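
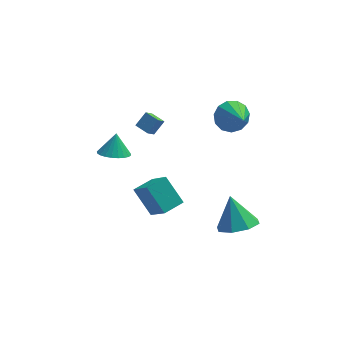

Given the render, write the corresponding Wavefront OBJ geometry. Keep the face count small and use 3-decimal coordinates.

v 2.55 1.65 -0.472
v 3.009 1.281 -1.218
v 3.01 0.19 0.532
v 3.367 1.577 -0.952
v 3.466 1.896 -0.533
v 3.274 2.137 -0.095
v 2.852 2.223 0.223
v 2.335 2.127 0.321
v 1.886 1.88 0.167
v 1.648 1.56 -0.19
v 1.696 1.268 -0.636
v 2.016 1.098 -1.03
v 2.505 1.103 -1.247
v -1.04 -3.686 -2.792
v -1.841 -2.783 -1.624
v -1.659 -2.565 -4.085
v -2.46 -1.661 -2.916
v -0.1 -3.019 -2.664
v -0.901 -2.115 -1.495
v -0.719 -1.897 -3.956
v -1.52 -0.994 -2.788
v 2.444 -4.228 -3.405
v 3.414 -3.755 -3.444
v 2.096 -3.392 -1.895
v 2.829 -3.31 -3.824
v 2.019 -3.404 -3.959
v 1.458 -3.98 -3.769
v 1.474 -4.701 -3.366
v 2.058 -5.145 -2.986
v 2.868 -5.052 -2.851
v 3.43 -4.476 -3.041
v -3.344 0.267 -1.851
v -2.906 0.891 -2.226
v -3.196 0.813 -0.769
v -3.215 1.01 -2.243
v -3.544 1.016 -2.201
v -3.842 0.908 -2.105
v -4.065 0.702 -1.971
v -4.178 0.43 -1.818
v -4.164 0.133 -1.67
v -4.025 -0.143 -1.55
v -3.783 -0.357 -1.476
v -3.474 -0.475 -1.458
v -3.145 -0.481 -1.501
v -2.846 -0.373 -1.596
v -2.624 -0.167 -1.731
v -2.511 0.105 -1.883
v -2.525 0.401 -2.031
v -2.663 0.678 -2.151
v -1.884 2.61 -1.989
v -2.219 2.104 -1.394
v -1.347 3.012 -1.345
v -1.682 2.506 -0.749
v -1.298 2.054 -2.131
v -1.633 1.548 -1.535
v -0.761 2.456 -1.486
v -1.096 1.95 -0.891
f 2 1 4
f 2 4 3
f 4 1 5
f 4 5 3
f 5 1 6
f 5 6 3
f 6 1 7
f 6 7 3
f 7 1 8
f 7 8 3
f 8 1 9
f 8 9 3
f 9 1 10
f 9 10 3
f 10 1 11
f 10 11 3
f 11 1 12
f 11 12 3
f 12 1 13
f 12 13 3
f 13 1 2
f 13 2 3
f 15 17 14
f 18 15 14
f 14 17 16
f 16 18 14
f 15 21 17
f 19 15 18
f 19 21 15
f 17 21 16
f 20 18 16
f 16 21 20
f 20 19 18
f 21 19 20
f 23 22 25
f 23 25 24
f 25 22 26
f 25 26 24
f 26 22 27
f 26 27 24
f 27 22 28
f 27 28 24
f 28 22 29
f 28 29 24
f 29 22 30
f 29 30 24
f 30 22 31
f 30 31 24
f 31 22 23
f 31 23 24
f 33 32 35
f 33 35 34
f 35 32 36
f 35 36 34
f 36 32 37
f 36 37 34
f 37 32 38
f 37 38 34
f 38 32 39
f 38 39 34
f 39 32 40
f 39 40 34
f 40 32 41
f 40 41 34
f 41 32 42
f 41 42 34
f 42 32 43
f 42 43 34
f 43 32 44
f 43 44 34
f 44 32 45
f 44 45 34
f 45 32 46
f 45 46 34
f 46 32 47
f 46 47 34
f 47 32 48
f 47 48 34
f 48 32 49
f 48 49 34
f 49 32 33
f 49 33 34
f 51 53 50
f 54 51 50
f 50 53 52
f 52 54 50
f 51 57 53
f 55 51 54
f 55 57 51
f 53 57 52
f 56 54 52
f 52 57 56
f 56 55 54
f 57 55 56



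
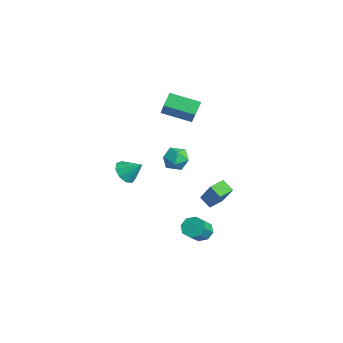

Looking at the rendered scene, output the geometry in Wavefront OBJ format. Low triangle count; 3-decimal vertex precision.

v -3.175 -0.227 -0.376
v -2.547 0.036 0.169
v -2.333 -1.256 -0.849
v -1.705 -0.993 -0.304
v -2.43 -1.362 0.011
v -2.951 -0.726 0.304
v -1.929 -0.494 -0.984
v -2.45 0.142 -0.691
v -1.777 -0.129 -0.206
v -2.086 -0.665 0.409
v -2.794 -0.555 -1.089
v -3.103 -1.091 -0.474
v -4.758 -0.507 2.123
v -5.242 0.068 2.752
v -3.748 0.953 1.567
v -4.233 1.528 2.196
v -3.467 -0.888 3.464
v -3.952 -0.313 4.093
v -2.458 0.572 2.908
v -2.942 1.147 3.537
v -2.434 -3.641 -0.664
v -1.923 -3.445 -1.275
v -1.766 -2.919 0.124
v -2.346 -3.077 -1.254
v -2.81 -2.973 -0.956
v -3.098 -3.181 -0.522
v -3.075 -3.604 -0.154
v -2.752 -4.044 -0.026
v -2.28 -4.296 -0.195
v -1.88 -4.24 -0.585
v -1.739 -3.904 -1.011
v 2.918 -1.018 -1.033
v 2.281 -1.289 -0.557
v 2.634 -0.141 -0.914
v 1.997 -0.411 -0.439
v 3.903 -0.889 0.359
v 3.266 -1.159 0.834
v 3.619 -0.011 0.477
v 2.982 -0.282 0.953
v 2.319 -1.24 -3.2
v 2.823 -0.756 -3.153
v 3.505 -1.556 -2.214
v 3.001 -2.04 -2.26
v 2.429 -0.676 -2.799
v 3.111 -1.477 -1.86
v 1.97 -0.927 -2.679
v 2.653 -1.727 -1.74
v 1.716 -1.36 -2.864
v 2.399 -2.161 -1.925
v 1.815 -1.724 -3.246
v 2.497 -2.524 -2.307
v 2.209 -1.803 -3.6
v 2.891 -2.604 -2.661
v 2.667 -1.553 -3.72
v 3.35 -2.353 -2.781
v 2.921 -1.119 -3.535
v 3.604 -1.92 -2.596
f 1 12 6
f 1 6 2
f 1 2 8
f 1 8 11
f 1 11 12
f 2 6 10
f 6 12 5
f 12 11 3
f 11 8 7
f 8 2 9
f 4 10 5
f 4 5 3
f 4 3 7
f 4 7 9
f 4 9 10
f 5 10 6
f 3 5 12
f 7 3 11
f 9 7 8
f 10 9 2
f 14 16 13
f 17 14 13
f 13 16 15
f 15 17 13
f 14 20 16
f 18 14 17
f 18 20 14
f 16 20 15
f 19 17 15
f 15 20 19
f 19 18 17
f 20 18 19
f 22 21 24
f 22 24 23
f 24 21 25
f 24 25 23
f 25 21 26
f 25 26 23
f 26 21 27
f 26 27 23
f 27 21 28
f 27 28 23
f 28 21 29
f 28 29 23
f 29 21 30
f 29 30 23
f 30 21 31
f 30 31 23
f 31 21 22
f 31 22 23
f 33 35 32
f 36 33 32
f 32 35 34
f 34 36 32
f 33 39 35
f 37 33 36
f 37 39 33
f 35 39 34
f 38 36 34
f 34 39 38
f 38 37 36
f 39 37 38
f 41 40 44
f 41 44 42
f 42 44 45
f 42 45 43
f 44 40 46
f 44 46 45
f 45 46 47
f 45 47 43
f 46 40 48
f 46 48 47
f 47 48 49
f 47 49 43
f 48 40 50
f 48 50 49
f 49 50 51
f 49 51 43
f 50 40 52
f 50 52 51
f 51 52 53
f 51 53 43
f 52 40 54
f 52 54 53
f 53 54 55
f 53 55 43
f 54 40 56
f 54 56 55
f 55 56 57
f 55 57 43
f 56 40 41
f 56 41 57
f 57 41 42
f 57 42 43



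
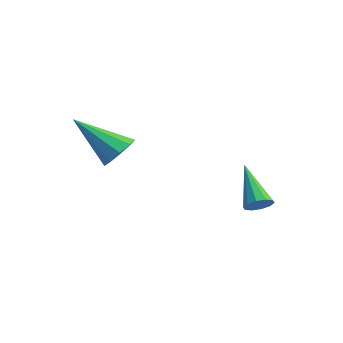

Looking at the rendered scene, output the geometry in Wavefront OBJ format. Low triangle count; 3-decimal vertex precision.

v 0.99 1.167 -0.996
v 1.364 1.191 -0.58
v -0.45 1.553 0.276
v 1.332 1.509 -0.713
v 1.169 1.696 -0.954
v 0.938 1.681 -1.211
v 0.727 1.47 -1.386
v 0.616 1.143 -1.412
v 0.649 0.825 -1.279
v 0.812 0.638 -1.038
v 1.043 0.653 -0.78
v 1.254 0.864 -0.605
v -1.401 -2.95 1.656
v -0.775 -3.286 1.954
v -2.639 -4.03 3.044
v -0.878 -2.838 2.211
v -1.226 -2.442 2.208
v -1.656 -2.284 1.947
v -1.966 -2.438 1.55
v -2.012 -2.832 1.203
v -1.772 -3.281 1.068
v -1.358 -3.575 1.208
v -0.964 -3.577 1.558
f 2 1 4
f 2 4 3
f 4 1 5
f 4 5 3
f 5 1 6
f 5 6 3
f 6 1 7
f 6 7 3
f 7 1 8
f 7 8 3
f 8 1 9
f 8 9 3
f 9 1 10
f 9 10 3
f 10 1 11
f 10 11 3
f 11 1 12
f 11 12 3
f 12 1 2
f 12 2 3
f 14 13 16
f 14 16 15
f 16 13 17
f 16 17 15
f 17 13 18
f 17 18 15
f 18 13 19
f 18 19 15
f 19 13 20
f 19 20 15
f 20 13 21
f 20 21 15
f 21 13 22
f 21 22 15
f 22 13 23
f 22 23 15
f 23 13 14
f 23 14 15



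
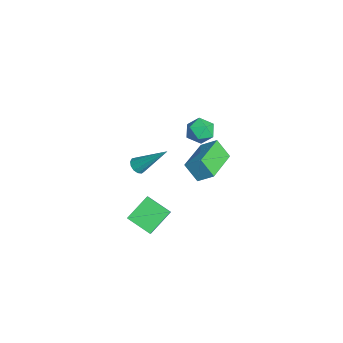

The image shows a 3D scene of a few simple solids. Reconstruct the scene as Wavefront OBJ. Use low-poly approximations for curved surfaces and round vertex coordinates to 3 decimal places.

v 0.085 0.064 -0.673
v 0.472 0.787 -0.033
v -1.617 1.152 -0.872
v -1.23 1.875 -0.232
v 0.55 0.625 -1.588
v 0.937 1.348 -0.948
v -1.152 1.713 -1.787
v -0.765 2.436 -1.147
v 0.203 1.283 1.644
v 0.873 1.294 2.04
v -0.133 0.226 2.24
v 0.537 0.237 2.636
v -0.007 0.776 2.777
v 0.201 1.429 2.408
v 0.539 0.091 1.872
v 0.747 0.744 1.503
v 1.08 0.557 2.181
v 0.743 0.98 2.74
v -0.003 0.54 1.54
v -0.34 0.963 2.099
v 2.488 -0.965 -1.853
v 1.718 -1.925 -1.273
v 3.54 -1.148 -0.757
v 2.77 -2.108 -0.178
v 3.17 -2.012 -2.682
v 2.4 -2.972 -2.103
v 4.222 -2.195 -1.587
v 3.452 -3.155 -1.007
v -3.289 -1.743 -3.677
v -2.898 -1.594 -3.969
v -2.691 -0.337 -2.163
v -3.121 -1.425 -4.038
v -3.396 -1.357 -3.992
v -3.637 -1.412 -3.846
v -3.768 -1.572 -3.646
v -3.747 -1.786 -3.456
v -3.58 -1.986 -3.336
v -3.32 -2.109 -3.323
v -3.051 -2.116 -3.423
v -2.857 -2.005 -3.604
v -2.8 -1.81 -3.807
f 2 4 1
f 5 2 1
f 1 4 3
f 3 5 1
f 2 8 4
f 6 2 5
f 6 8 2
f 4 8 3
f 7 5 3
f 3 8 7
f 7 6 5
f 8 6 7
f 9 20 14
f 9 14 10
f 9 10 16
f 9 16 19
f 9 19 20
f 10 14 18
f 14 20 13
f 20 19 11
f 19 16 15
f 16 10 17
f 12 18 13
f 12 13 11
f 12 11 15
f 12 15 17
f 12 17 18
f 13 18 14
f 11 13 20
f 15 11 19
f 17 15 16
f 18 17 10
f 22 24 21
f 25 22 21
f 21 24 23
f 23 25 21
f 22 28 24
f 26 22 25
f 26 28 22
f 24 28 23
f 27 25 23
f 23 28 27
f 27 26 25
f 28 26 27
f 30 29 32
f 30 32 31
f 32 29 33
f 32 33 31
f 33 29 34
f 33 34 31
f 34 29 35
f 34 35 31
f 35 29 36
f 35 36 31
f 36 29 37
f 36 37 31
f 37 29 38
f 37 38 31
f 38 29 39
f 38 39 31
f 39 29 40
f 39 40 31
f 40 29 41
f 40 41 31
f 41 29 30
f 41 30 31



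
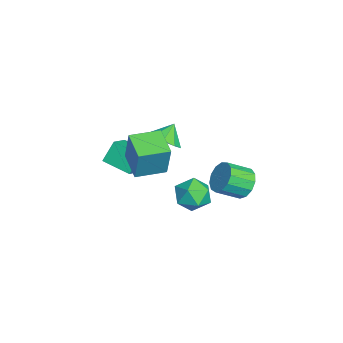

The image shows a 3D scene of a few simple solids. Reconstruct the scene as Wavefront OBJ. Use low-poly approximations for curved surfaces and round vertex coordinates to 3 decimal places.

v 3.302 2.595 -0.089
v 3.963 2.356 -0.758
v 4.3 1.107 0.021
v 3.638 1.345 0.689
v 4.223 2.659 -0.385
v 4.56 1.41 0.394
v 4.191 2.941 0.082
v 4.528 1.692 0.861
v 3.876 3.114 0.495
v 4.213 1.865 1.273
v 3.379 3.121 0.721
v 3.716 1.872 1.5
v 2.857 2.961 0.691
v 3.194 1.712 1.47
v 2.477 2.685 0.413
v 2.813 1.436 1.191
v 2.358 2.38 -0.025
v 2.694 1.131 0.754
v 2.539 2.143 -0.483
v 2.875 0.894 0.296
v 2.962 2.05 -0.816
v 3.298 0.801 -0.037
v 3.493 2.129 -0.919
v 3.829 0.88 -0.14
v -3.042 -1.579 -1.637
v -2.565 -2.224 -0.914
v -3.678 -1.001 -0.703
v -2.16 -1.614 -1.016
v -2.168 -0.989 -1.409
v -2.585 -0.639 -1.908
v -3.216 -0.73 -2.281
v -3.766 -1.218 -2.353
v -3.977 -1.875 -2.09
v -3.751 -2.394 -1.615
v -3.193 -2.532 -1.151
v 0.672 0.793 -2.409
v 1.711 0.793 -1.924
v 1.049 -0.833 -3.216
v 2.088 -0.833 -2.731
v 1.152 -0.968 -2.083
v 0.919 0.037 -1.584
v 1.841 -0.077 -3.556
v 1.608 0.928 -3.057
v 2.433 0.255 -2.633
v 2.007 -0.295 -1.722
v 0.753 0.255 -3.418
v 0.327 -0.295 -2.507
v -4.327 -3.748 -2.571
v -3.041 -4.295 -1.733
v -3.436 -2.258 -2.966
v -2.15 -2.805 -2.128
v -3.81 -4.375 -3.772
v -2.524 -4.922 -2.934
v -2.919 -2.885 -4.167
v -1.633 -3.432 -3.329
v -0.764 -3.622 -1.119
v -0.258 -3.394 0.959
v -1.344 -1.929 -1.163
v -0.838 -1.701 0.914
v 0.858 -3.079 -1.574
v 1.364 -2.851 0.503
v 0.278 -1.386 -1.619
v 0.784 -1.158 0.459
f 2 1 5
f 2 5 3
f 3 5 6
f 3 6 4
f 5 1 7
f 5 7 6
f 6 7 8
f 6 8 4
f 7 1 9
f 7 9 8
f 8 9 10
f 8 10 4
f 9 1 11
f 9 11 10
f 10 11 12
f 10 12 4
f 11 1 13
f 11 13 12
f 12 13 14
f 12 14 4
f 13 1 15
f 13 15 14
f 14 15 16
f 14 16 4
f 15 1 17
f 15 17 16
f 16 17 18
f 16 18 4
f 17 1 19
f 17 19 18
f 18 19 20
f 18 20 4
f 19 1 21
f 19 21 20
f 20 21 22
f 20 22 4
f 21 1 23
f 21 23 22
f 22 23 24
f 22 24 4
f 23 1 2
f 23 2 24
f 24 2 3
f 24 3 4
f 26 25 28
f 26 28 27
f 28 25 29
f 28 29 27
f 29 25 30
f 29 30 27
f 30 25 31
f 30 31 27
f 31 25 32
f 31 32 27
f 32 25 33
f 32 33 27
f 33 25 34
f 33 34 27
f 34 25 35
f 34 35 27
f 35 25 26
f 35 26 27
f 36 47 41
f 36 41 37
f 36 37 43
f 36 43 46
f 36 46 47
f 37 41 45
f 41 47 40
f 47 46 38
f 46 43 42
f 43 37 44
f 39 45 40
f 39 40 38
f 39 38 42
f 39 42 44
f 39 44 45
f 40 45 41
f 38 40 47
f 42 38 46
f 44 42 43
f 45 44 37
f 49 51 48
f 52 49 48
f 48 51 50
f 50 52 48
f 49 55 51
f 53 49 52
f 53 55 49
f 51 55 50
f 54 52 50
f 50 55 54
f 54 53 52
f 55 53 54
f 57 59 56
f 60 57 56
f 56 59 58
f 58 60 56
f 57 63 59
f 61 57 60
f 61 63 57
f 59 63 58
f 62 60 58
f 58 63 62
f 62 61 60
f 63 61 62



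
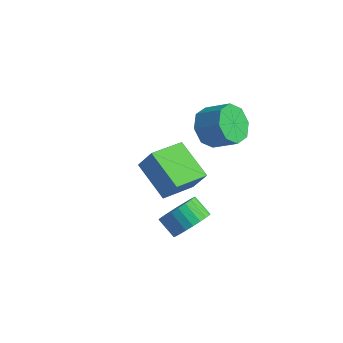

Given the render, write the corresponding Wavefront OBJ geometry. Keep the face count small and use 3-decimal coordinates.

v 4.349 -2.166 -1.684
v 4.849 -1.654 -1.091
v 4.012 -1.561 -0.464
v 3.511 -2.074 -1.056
v 4.714 -1.397 -1.309
v 3.877 -1.305 -0.682
v 4.523 -1.258 -1.585
v 3.686 -1.166 -0.958
v 4.306 -1.257 -1.875
v 3.469 -1.165 -1.248
v 4.095 -1.395 -2.136
v 3.258 -1.302 -1.509
v 3.922 -1.65 -2.329
v 3.085 -1.557 -1.702
v 3.815 -1.983 -2.423
v 2.978 -1.89 -1.796
v 3.789 -2.345 -2.404
v 2.952 -2.252 -1.777
v 3.848 -2.679 -2.276
v 3.011 -2.586 -1.649
v 3.983 -2.935 -2.058
v 3.146 -2.843 -1.431
v 4.174 -3.074 -1.782
v 3.337 -2.982 -1.155
v 4.391 -3.075 -1.492
v 3.554 -2.983 -0.865
v 4.602 -2.938 -1.231
v 3.765 -2.845 -0.604
v 4.775 -2.683 -1.038
v 3.938 -2.59 -0.411
v 4.882 -2.35 -0.944
v 4.045 -2.257 -0.317
v 4.908 -1.988 -0.963
v 4.071 -1.895 -0.336
v 1.039 0.313 -3.689
v -0.702 0.85 -2.686
v 1.386 2.068 -4.025
v -0.356 2.604 -3.021
v 1.716 0.396 -2.559
v -0.026 0.932 -1.555
v 2.062 2.15 -2.894
v 0.321 2.687 -1.891
v 2.775 1.234 1.467
v 3.309 0.754 0.757
v 4.42 0.946 1.464
v 3.885 1.426 2.173
v 3.261 1.514 0.627
v 4.371 1.706 1.333
v 2.928 2.11 0.989
v 4.038 2.302 1.695
v 2.505 2.193 1.63
v 3.615 2.385 2.337
v 2.24 1.714 2.176
v 3.351 1.906 2.883
v 2.289 0.954 2.307
v 3.399 1.146 3.013
v 2.622 0.358 1.945
v 3.732 0.55 2.651
v 3.045 0.275 1.303
v 4.155 0.467 2.01
f 2 1 5
f 2 5 3
f 3 5 6
f 3 6 4
f 5 1 7
f 5 7 6
f 6 7 8
f 6 8 4
f 7 1 9
f 7 9 8
f 8 9 10
f 8 10 4
f 9 1 11
f 9 11 10
f 10 11 12
f 10 12 4
f 11 1 13
f 11 13 12
f 12 13 14
f 12 14 4
f 13 1 15
f 13 15 14
f 14 15 16
f 14 16 4
f 15 1 17
f 15 17 16
f 16 17 18
f 16 18 4
f 17 1 19
f 17 19 18
f 18 19 20
f 18 20 4
f 19 1 21
f 19 21 20
f 20 21 22
f 20 22 4
f 21 1 23
f 21 23 22
f 22 23 24
f 22 24 4
f 23 1 25
f 23 25 24
f 24 25 26
f 24 26 4
f 25 1 27
f 25 27 26
f 26 27 28
f 26 28 4
f 27 1 29
f 27 29 28
f 28 29 30
f 28 30 4
f 29 1 31
f 29 31 30
f 30 31 32
f 30 32 4
f 31 1 33
f 31 33 32
f 32 33 34
f 32 34 4
f 33 1 2
f 33 2 34
f 34 2 3
f 34 3 4
f 36 38 35
f 39 36 35
f 35 38 37
f 37 39 35
f 36 42 38
f 40 36 39
f 40 42 36
f 38 42 37
f 41 39 37
f 37 42 41
f 41 40 39
f 42 40 41
f 44 43 47
f 44 47 45
f 45 47 48
f 45 48 46
f 47 43 49
f 47 49 48
f 48 49 50
f 48 50 46
f 49 43 51
f 49 51 50
f 50 51 52
f 50 52 46
f 51 43 53
f 51 53 52
f 52 53 54
f 52 54 46
f 53 43 55
f 53 55 54
f 54 55 56
f 54 56 46
f 55 43 57
f 55 57 56
f 56 57 58
f 56 58 46
f 57 43 59
f 57 59 58
f 58 59 60
f 58 60 46
f 59 43 44
f 59 44 60
f 60 44 45
f 60 45 46



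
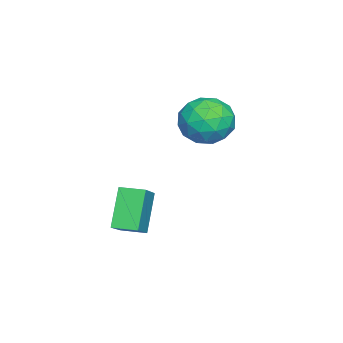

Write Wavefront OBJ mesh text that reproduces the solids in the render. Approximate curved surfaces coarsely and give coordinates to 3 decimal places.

v 1.952 -0.227 -5.042
v 0.978 -0.283 -3.638
v 1.903 0.712 -5.038
v 0.93 0.655 -3.634
v 3.01 -0.175 -4.306
v 2.037 -0.232 -2.902
v 2.962 0.763 -4.302
v 1.988 0.707 -2.898
v 0.249 3.063 -0.404
v 0.848 2.189 -0.477
v -1.168 2.091 -0.383
v -0.569 1.217 -0.456
v -0.556 1.796 0.433
v 0.32 2.397 0.421
v -0.64 1.883 -1.281
v 0.236 2.484 -1.293
v 0.299 1.46 -1.019
v 0.35 1.406 0.04
v -0.67 2.874 -0.9
v -0.619 2.82 0.159
v 0.673 2.712 -0.442
v -0.993 1.568 -0.418
v -0.985 1.909 0.105
v -0.633 1.395 0.062
v 0.362 2.834 0.085
v 0.714 2.32 0.042
v -0.111 2.089 0.578
v -1.034 1.96 -0.902
v -0.682 1.446 -0.945
v 0.313 2.885 -0.922
v 0.665 2.371 -0.965
v -0.209 2.191 -1.438
v 0.702 1.769 -0.804
v -0.131 1.197 -0.792
v -0.172 1.589 -1.276
v 0.342 1.942 -1.284
v 0.732 1.738 -0.181
v -0.1 1.166 -0.169
v -0.093 1.507 0.354
v 0.422 1.86 0.347
v 0.41 1.309 -0.5
v -0.22 3.114 -0.691
v -1.052 2.542 -0.679
v -0.742 2.42 -1.207
v -0.227 2.773 -1.214
v -0.189 3.083 -0.068
v -1.022 2.511 -0.056
v -0.662 2.338 0.424
v -0.148 2.691 0.416
v -0.73 2.971 -0.36
f 2 4 1
f 5 2 1
f 1 4 3
f 3 5 1
f 2 8 4
f 6 2 5
f 6 8 2
f 4 8 3
f 7 5 3
f 3 8 7
f 7 6 5
f 8 6 7
f 9 46 25
f 46 20 49
f 25 49 14
f 46 49 25
f 9 25 21
f 25 14 26
f 21 26 10
f 25 26 21
f 9 21 30
f 21 10 31
f 30 31 16
f 21 31 30
f 9 30 42
f 30 16 45
f 42 45 19
f 30 45 42
f 9 42 46
f 42 19 50
f 46 50 20
f 42 50 46
f 10 26 37
f 26 14 40
f 37 40 18
f 26 40 37
f 14 49 27
f 49 20 48
f 27 48 13
f 49 48 27
f 20 50 47
f 50 19 43
f 47 43 11
f 50 43 47
f 19 45 44
f 45 16 32
f 44 32 15
f 45 32 44
f 16 31 36
f 31 10 33
f 36 33 17
f 31 33 36
f 12 38 24
f 38 18 39
f 24 39 13
f 38 39 24
f 12 24 22
f 24 13 23
f 22 23 11
f 24 23 22
f 12 22 29
f 22 11 28
f 29 28 15
f 22 28 29
f 12 29 34
f 29 15 35
f 34 35 17
f 29 35 34
f 12 34 38
f 34 17 41
f 38 41 18
f 34 41 38
f 13 39 27
f 39 18 40
f 27 40 14
f 39 40 27
f 11 23 47
f 23 13 48
f 47 48 20
f 23 48 47
f 15 28 44
f 28 11 43
f 44 43 19
f 28 43 44
f 17 35 36
f 35 15 32
f 36 32 16
f 35 32 36
f 18 41 37
f 41 17 33
f 37 33 10
f 41 33 37



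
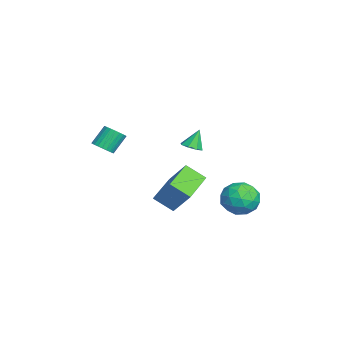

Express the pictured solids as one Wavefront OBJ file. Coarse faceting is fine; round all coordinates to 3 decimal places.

v -3.578 0.675 -4.221
v -3.888 -0.344 -3.459
v -2.765 1.498 -2.791
v -3.075 0.479 -2.028
v -1.865 -0.199 -4.692
v -2.175 -1.218 -3.929
v -1.052 0.624 -3.261
v -1.362 -0.395 -2.499
v -1.776 3.3 -4.376
v -0.912 3.912 -4.105
v -1.548 2.328 -2.915
v -0.684 2.94 -2.644
v -1.689 3.369 -2.611
v -1.83 3.969 -3.514
v -0.63 2.271 -3.506
v -0.771 2.871 -4.409
v -0.203 3.276 -3.567
v -0.858 3.955 -3.014
v -1.602 2.285 -4.006
v -2.257 2.964 -3.453
v -1.364 3.691 -4.369
v -1.096 2.549 -2.651
v -1.687 2.801 -2.632
v -1.179 3.161 -2.472
v -1.904 3.725 -4.022
v -1.396 4.085 -3.862
v -1.852 3.766 -2.984
v -1.064 2.155 -3.158
v -0.556 2.515 -2.998
v -1.281 3.079 -4.548
v -0.773 3.439 -4.388
v -0.608 2.474 -4.036
v -0.44 3.677 -3.893
v -0.305 3.106 -3.034
v -0.274 2.712 -3.541
v -0.357 3.065 -4.072
v -0.824 4.076 -3.568
v -0.69 3.505 -2.709
v -1.281 3.757 -2.69
v -1.364 4.11 -3.22
v -0.408 3.702 -3.252
v -1.77 2.735 -4.311
v -1.636 2.164 -3.452
v -1.096 2.13 -3.8
v -1.179 2.483 -4.33
v -2.155 3.134 -3.986
v -2.02 2.563 -3.127
v -2.103 3.175 -2.948
v -2.186 3.528 -3.479
v -2.052 2.538 -3.768
v -0.965 -3.713 0.314
v -0.405 -3.715 0.605
v -0.896 -3.07 1.556
v -1.455 -3.067 1.266
v -0.39 -3.509 0.473
v -0.881 -2.864 1.424
v -0.462 -3.333 0.316
v -0.953 -2.688 1.268
v -0.61 -3.215 0.16
v -1.101 -2.57 1.111
v -0.813 -3.173 0.027
v -1.303 -2.528 0.978
v -1.038 -3.213 -0.062
v -1.529 -2.568 0.889
v -1.252 -3.329 -0.094
v -1.743 -2.684 0.857
v -1.423 -3.503 -0.064
v -1.914 -2.858 0.887
v -1.524 -3.71 0.024
v -2.015 -3.065 0.975
v -1.539 -3.916 0.156
v -2.03 -3.271 1.107
v -1.467 -4.092 0.312
v -1.958 -3.447 1.264
v -1.319 -4.21 0.469
v -1.81 -3.565 1.42
v -1.117 -4.252 0.602
v -1.607 -3.607 1.553
v -0.891 -4.212 0.691
v -1.382 -3.567 1.642
v -0.677 -4.096 0.723
v -1.168 -3.451 1.674
v -0.506 -3.922 0.693
v -0.997 -3.277 1.644
v 0.097 0.619 0.862
v 0.611 0.43 1.081
v -0.197 1.021 1.898
v 0.635 0.852 0.924
v 0.344 1.138 0.73
v -0.092 1.119 0.614
v -0.417 0.807 0.643
v -0.441 0.385 0.8
v -0.15 0.099 0.994
v 0.286 0.118 1.11
f 2 4 1
f 5 2 1
f 1 4 3
f 3 5 1
f 2 8 4
f 6 2 5
f 6 8 2
f 4 8 3
f 7 5 3
f 3 8 7
f 7 6 5
f 8 6 7
f 9 46 25
f 46 20 49
f 25 49 14
f 46 49 25
f 9 25 21
f 25 14 26
f 21 26 10
f 25 26 21
f 9 21 30
f 21 10 31
f 30 31 16
f 21 31 30
f 9 30 42
f 30 16 45
f 42 45 19
f 30 45 42
f 9 42 46
f 42 19 50
f 46 50 20
f 42 50 46
f 10 26 37
f 26 14 40
f 37 40 18
f 26 40 37
f 14 49 27
f 49 20 48
f 27 48 13
f 49 48 27
f 20 50 47
f 50 19 43
f 47 43 11
f 50 43 47
f 19 45 44
f 45 16 32
f 44 32 15
f 45 32 44
f 16 31 36
f 31 10 33
f 36 33 17
f 31 33 36
f 12 38 24
f 38 18 39
f 24 39 13
f 38 39 24
f 12 24 22
f 24 13 23
f 22 23 11
f 24 23 22
f 12 22 29
f 22 11 28
f 29 28 15
f 22 28 29
f 12 29 34
f 29 15 35
f 34 35 17
f 29 35 34
f 12 34 38
f 34 17 41
f 38 41 18
f 34 41 38
f 13 39 27
f 39 18 40
f 27 40 14
f 39 40 27
f 11 23 47
f 23 13 48
f 47 48 20
f 23 48 47
f 15 28 44
f 28 11 43
f 44 43 19
f 28 43 44
f 17 35 36
f 35 15 32
f 36 32 16
f 35 32 36
f 18 41 37
f 41 17 33
f 37 33 10
f 41 33 37
f 52 51 55
f 52 55 53
f 53 55 56
f 53 56 54
f 55 51 57
f 55 57 56
f 56 57 58
f 56 58 54
f 57 51 59
f 57 59 58
f 58 59 60
f 58 60 54
f 59 51 61
f 59 61 60
f 60 61 62
f 60 62 54
f 61 51 63
f 61 63 62
f 62 63 64
f 62 64 54
f 63 51 65
f 63 65 64
f 64 65 66
f 64 66 54
f 65 51 67
f 65 67 66
f 66 67 68
f 66 68 54
f 67 51 69
f 67 69 68
f 68 69 70
f 68 70 54
f 69 51 71
f 69 71 70
f 70 71 72
f 70 72 54
f 71 51 73
f 71 73 72
f 72 73 74
f 72 74 54
f 73 51 75
f 73 75 74
f 74 75 76
f 74 76 54
f 75 51 77
f 75 77 76
f 76 77 78
f 76 78 54
f 77 51 79
f 77 79 78
f 78 79 80
f 78 80 54
f 79 51 81
f 79 81 80
f 80 81 82
f 80 82 54
f 81 51 83
f 81 83 82
f 82 83 84
f 82 84 54
f 83 51 52
f 83 52 84
f 84 52 53
f 84 53 54
f 86 85 88
f 86 88 87
f 88 85 89
f 88 89 87
f 89 85 90
f 89 90 87
f 90 85 91
f 90 91 87
f 91 85 92
f 91 92 87
f 92 85 93
f 92 93 87
f 93 85 94
f 93 94 87
f 94 85 86
f 94 86 87



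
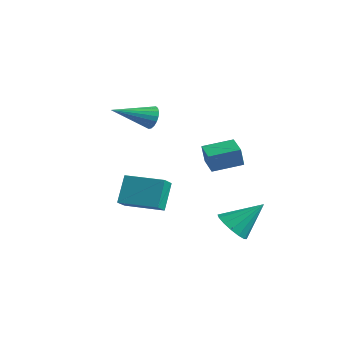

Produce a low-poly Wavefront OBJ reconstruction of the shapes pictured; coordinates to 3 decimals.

v -3.823 -2.112 -4.151
v -3.429 -2.88 -3.553
v -4.299 -1.255 -2.739
v -3.905 -2.022 -2.14
v -1.975 -1.138 -4.12
v -1.581 -1.905 -3.521
v -2.451 -0.28 -2.707
v -2.057 -1.048 -2.109
v 0.444 -0.731 -0.062
v 0.472 -0.971 0.981
v 1.166 0.632 0.233
v 1.193 0.392 1.275
v 1.527 -1.272 -0.215
v 1.554 -1.512 0.827
v 2.248 0.091 0.079
v 2.276 -0.149 1.122
v -1.38 -2.387 2.649
v -0.922 -2.373 3.165
v -2.16 -4.213 3.391
v -1.162 -2.223 3.283
v -1.446 -2.105 3.276
v -1.716 -2.042 3.144
v -1.92 -2.049 2.914
v -2.016 -2.122 2.632
v -1.987 -2.247 2.353
v -1.837 -2.401 2.133
v -1.597 -2.551 2.015
v -1.314 -2.669 2.023
v -1.043 -2.731 2.155
v -0.84 -2.725 2.385
v -0.743 -2.652 2.667
v -0.772 -2.526 2.945
v 2.655 -1.004 -3.504
v 3.288 -0.672 -4.174
v 3.405 0.284 -2.156
v 2.877 -0.379 -4.225
v 2.406 -0.254 -4.083
v 2.002 -0.33 -3.786
v 1.773 -0.587 -3.413
v 1.781 -0.955 -3.064
v 2.022 -1.337 -2.834
v 2.433 -1.63 -2.783
v 2.904 -1.755 -2.925
v 3.308 -1.679 -3.222
v 3.537 -1.422 -3.595
v 3.53 -1.053 -3.943
f 2 4 1
f 5 2 1
f 1 4 3
f 3 5 1
f 2 8 4
f 6 2 5
f 6 8 2
f 4 8 3
f 7 5 3
f 3 8 7
f 7 6 5
f 8 6 7
f 10 12 9
f 13 10 9
f 9 12 11
f 11 13 9
f 10 16 12
f 14 10 13
f 14 16 10
f 12 16 11
f 15 13 11
f 11 16 15
f 15 14 13
f 16 14 15
f 18 17 20
f 18 20 19
f 20 17 21
f 20 21 19
f 21 17 22
f 21 22 19
f 22 17 23
f 22 23 19
f 23 17 24
f 23 24 19
f 24 17 25
f 24 25 19
f 25 17 26
f 25 26 19
f 26 17 27
f 26 27 19
f 27 17 28
f 27 28 19
f 28 17 29
f 28 29 19
f 29 17 30
f 29 30 19
f 30 17 31
f 30 31 19
f 31 17 32
f 31 32 19
f 32 17 18
f 32 18 19
f 34 33 36
f 34 36 35
f 36 33 37
f 36 37 35
f 37 33 38
f 37 38 35
f 38 33 39
f 38 39 35
f 39 33 40
f 39 40 35
f 40 33 41
f 40 41 35
f 41 33 42
f 41 42 35
f 42 33 43
f 42 43 35
f 43 33 44
f 43 44 35
f 44 33 45
f 44 45 35
f 45 33 46
f 45 46 35
f 46 33 34
f 46 34 35



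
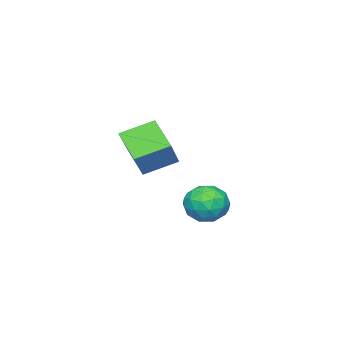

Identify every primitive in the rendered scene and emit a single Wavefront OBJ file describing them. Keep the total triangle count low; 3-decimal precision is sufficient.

v 1.39 4.286 1.58
v 1.931 4.435 2.481
v 2.089 2.725 1.419
v 2.63 2.874 2.32
v 1.574 2.76 2.347
v 1.143 3.725 2.447
v 2.877 3.435 1.453
v 2.446 4.4 1.553
v 2.85 3.909 2.403
v 2.045 3.492 2.956
v 1.975 3.668 0.944
v 1.17 3.251 1.497
v 1.599 4.498 2.045
v 2.421 2.662 1.855
v 1.8 2.595 1.871
v 2.118 2.683 2.401
v 1.136 4.08 2.024
v 1.454 4.168 2.554
v 1.244 3.183 2.475
v 2.566 2.992 1.346
v 2.884 3.08 1.876
v 1.902 4.477 1.499
v 2.22 4.565 2.029
v 2.776 3.977 1.425
v 2.458 4.276 2.529
v 2.868 3.358 2.434
v 3.014 3.688 1.925
v 2.76 4.256 1.983
v 1.984 4.031 2.853
v 2.395 3.113 2.759
v 1.774 3.046 2.775
v 1.521 3.614 2.833
v 2.525 3.722 2.807
v 1.625 4.047 1.141
v 2.036 3.129 1.047
v 2.499 3.546 1.067
v 2.246 4.114 1.125
v 1.152 3.802 1.466
v 1.562 2.884 1.371
v 1.26 2.904 1.917
v 1.006 3.472 1.975
v 1.495 3.438 1.093
v -0.125 -1.361 1.835
v -0.713 -2.667 2.925
v -1.324 -0.252 2.517
v -1.912 -1.558 3.607
v 1.312 -0.742 3.353
v 0.724 -2.048 4.443
v 0.113 0.367 4.035
v -0.475 -0.939 5.125
f 1 38 17
f 38 12 41
f 17 41 6
f 38 41 17
f 1 17 13
f 17 6 18
f 13 18 2
f 17 18 13
f 1 13 22
f 13 2 23
f 22 23 8
f 13 23 22
f 1 22 34
f 22 8 37
f 34 37 11
f 22 37 34
f 1 34 38
f 34 11 42
f 38 42 12
f 34 42 38
f 2 18 29
f 18 6 32
f 29 32 10
f 18 32 29
f 6 41 19
f 41 12 40
f 19 40 5
f 41 40 19
f 12 42 39
f 42 11 35
f 39 35 3
f 42 35 39
f 11 37 36
f 37 8 24
f 36 24 7
f 37 24 36
f 8 23 28
f 23 2 25
f 28 25 9
f 23 25 28
f 4 30 16
f 30 10 31
f 16 31 5
f 30 31 16
f 4 16 14
f 16 5 15
f 14 15 3
f 16 15 14
f 4 14 21
f 14 3 20
f 21 20 7
f 14 20 21
f 4 21 26
f 21 7 27
f 26 27 9
f 21 27 26
f 4 26 30
f 26 9 33
f 30 33 10
f 26 33 30
f 5 31 19
f 31 10 32
f 19 32 6
f 31 32 19
f 3 15 39
f 15 5 40
f 39 40 12
f 15 40 39
f 7 20 36
f 20 3 35
f 36 35 11
f 20 35 36
f 9 27 28
f 27 7 24
f 28 24 8
f 27 24 28
f 10 33 29
f 33 9 25
f 29 25 2
f 33 25 29
f 44 46 43
f 47 44 43
f 43 46 45
f 45 47 43
f 44 50 46
f 48 44 47
f 48 50 44
f 46 50 45
f 49 47 45
f 45 50 49
f 49 48 47
f 50 48 49



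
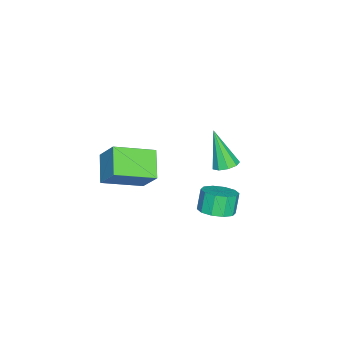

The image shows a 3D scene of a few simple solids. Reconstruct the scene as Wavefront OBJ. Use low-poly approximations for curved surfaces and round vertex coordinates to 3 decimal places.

v -3.69 0.795 -1.761
v -3.24 0.307 -1.856
v -4.11 0.025 0.201
v -3.037 0.673 -1.669
v -3.14 1.096 -1.525
v -3.499 1.378 -1.492
v -3.948 1.387 -1.585
v -4.276 1.119 -1.76
v -4.329 0.699 -1.936
v -4.083 0.324 -2.03
v -3.653 0.169 -1.999
v 1.505 -3.329 1.936
v 1.982 -2.494 3.126
v 0.404 -1.756 1.275
v 0.881 -0.922 2.466
v 2.699 -2.838 1.114
v 3.176 -2.004 2.305
v 1.598 -1.266 0.454
v 2.075 -0.431 1.644
v -0.511 1.418 -2.292
v 0.113 1.967 -2.002
v -0.366 1.972 -0.979
v -0.989 1.422 -1.268
v -0.298 2.266 -2.196
v -0.777 2.271 -1.172
v -0.79 2.241 -2.426
v -1.269 2.246 -1.403
v -1.175 1.902 -2.605
v -1.654 1.906 -1.581
v -1.307 1.377 -2.664
v -1.786 1.382 -1.641
v -1.134 0.868 -2.581
v -1.613 0.873 -1.558
v -0.723 0.569 -2.388
v -1.202 0.574 -1.364
v -0.231 0.594 -2.157
v -0.71 0.599 -1.134
v 0.154 0.934 -1.979
v -0.325 0.938 -0.955
v 0.286 1.458 -1.919
v -0.193 1.463 -0.896
f 2 1 4
f 2 4 3
f 4 1 5
f 4 5 3
f 5 1 6
f 5 6 3
f 6 1 7
f 6 7 3
f 7 1 8
f 7 8 3
f 8 1 9
f 8 9 3
f 9 1 10
f 9 10 3
f 10 1 11
f 10 11 3
f 11 1 2
f 11 2 3
f 13 15 12
f 16 13 12
f 12 15 14
f 14 16 12
f 13 19 15
f 17 13 16
f 17 19 13
f 15 19 14
f 18 16 14
f 14 19 18
f 18 17 16
f 19 17 18
f 21 20 24
f 21 24 22
f 22 24 25
f 22 25 23
f 24 20 26
f 24 26 25
f 25 26 27
f 25 27 23
f 26 20 28
f 26 28 27
f 27 28 29
f 27 29 23
f 28 20 30
f 28 30 29
f 29 30 31
f 29 31 23
f 30 20 32
f 30 32 31
f 31 32 33
f 31 33 23
f 32 20 34
f 32 34 33
f 33 34 35
f 33 35 23
f 34 20 36
f 34 36 35
f 35 36 37
f 35 37 23
f 36 20 38
f 36 38 37
f 37 38 39
f 37 39 23
f 38 20 40
f 38 40 39
f 39 40 41
f 39 41 23
f 40 20 21
f 40 21 41
f 41 21 22
f 41 22 23



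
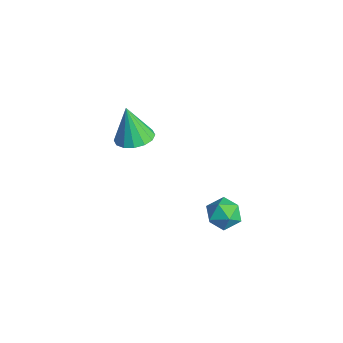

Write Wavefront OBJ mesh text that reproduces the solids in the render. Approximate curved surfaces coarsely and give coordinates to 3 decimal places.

v 3.243 -0.845 -1.393
v 4.16 -1.099 -1.49
v 2.88 -2.301 -1.01
v 3.797 -2.555 -1.107
v 3.532 -1.985 -0.386
v 3.756 -1.085 -0.622
v 3.284 -2.315 -1.878
v 3.508 -1.415 -2.114
v 4.186 -2.007 -1.789
v 4.339 -1.803 -0.867
v 2.701 -1.597 -1.633
v 2.854 -1.393 -0.711
v -2.62 -3.596 -0.113
v -2.008 -4.411 -0.066
v -3.08 -3.824 1.913
v -1.698 -4 0.051
v -1.635 -3.481 0.124
v -1.835 -2.993 0.133
v -2.246 -2.666 0.077
v -2.757 -2.588 -0.031
v -3.232 -2.781 -0.16
v -3.542 -3.192 -0.277
v -3.606 -3.711 -0.35
v -3.405 -4.199 -0.359
v -2.994 -4.526 -0.303
v -2.483 -4.603 -0.195
f 1 12 6
f 1 6 2
f 1 2 8
f 1 8 11
f 1 11 12
f 2 6 10
f 6 12 5
f 12 11 3
f 11 8 7
f 8 2 9
f 4 10 5
f 4 5 3
f 4 3 7
f 4 7 9
f 4 9 10
f 5 10 6
f 3 5 12
f 7 3 11
f 9 7 8
f 10 9 2
f 14 13 16
f 14 16 15
f 16 13 17
f 16 17 15
f 17 13 18
f 17 18 15
f 18 13 19
f 18 19 15
f 19 13 20
f 19 20 15
f 20 13 21
f 20 21 15
f 21 13 22
f 21 22 15
f 22 13 23
f 22 23 15
f 23 13 24
f 23 24 15
f 24 13 25
f 24 25 15
f 25 13 26
f 25 26 15
f 26 13 14
f 26 14 15



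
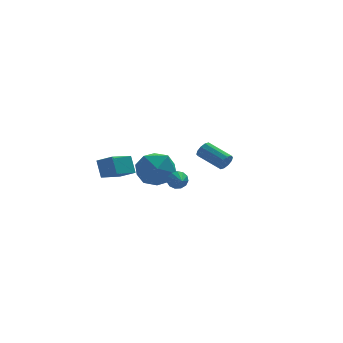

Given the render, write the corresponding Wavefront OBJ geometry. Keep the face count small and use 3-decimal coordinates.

v 3.078 2.814 0.6
v 3.387 2.826 1.079
v 2.472 4.119 1.638
v 2.162 4.106 1.16
v 3.542 3.037 0.843
v 2.627 4.33 1.403
v 3.52 3.163 0.515
v 2.604 4.456 1.074
v 3.328 3.156 0.22
v 2.413 4.449 0.779
v 3.041 3.017 0.069
v 2.126 4.31 0.628
v 2.768 2.801 0.122
v 1.853 4.094 0.681
v 2.613 2.59 0.357
v 1.698 3.883 0.917
v 2.636 2.464 0.686
v 1.72 3.757 1.245
v 2.827 2.471 0.981
v 1.912 3.764 1.54
v 3.114 2.61 1.132
v 2.199 3.903 1.691
v -2.007 -0.854 2.441
v -1.095 -1.475 3.031
v -3.325 -2.305 2.949
v -2.413 -2.926 3.539
v -2.833 -1.842 4.003
v -2.019 -0.946 3.688
v -2.401 -2.834 2.292
v -1.587 -1.938 1.977
v -1.339 -2.699 2.938
v -1.606 -2.086 3.996
v -2.814 -1.694 1.984
v -3.081 -1.081 3.042
v -1.483 -3.41 2.823
v -1.147 -3.256 3.257
v -1.517 -4.39 3.197
v -1.449 -3.208 3.355
v -1.762 -3.224 3.284
v -1.986 -3.299 3.067
v -2.051 -3.41 2.772
v -1.935 -3.52 2.494
v -1.676 -3.595 2.32
v -1.356 -3.612 2.305
v -1.076 -3.564 2.455
v -0.925 -3.467 2.722
v -0.952 -3.352 3.021
v -4.613 0.151 1.735
v -4.687 0.806 2.69
v -3.367 1.034 1.226
v -3.441 1.689 2.18
v -3.939 -0.509 2.24
v -4.013 0.146 3.194
v -2.693 0.374 1.73
v -2.767 1.029 2.685
f 2 1 5
f 2 5 3
f 3 5 6
f 3 6 4
f 5 1 7
f 5 7 6
f 6 7 8
f 6 8 4
f 7 1 9
f 7 9 8
f 8 9 10
f 8 10 4
f 9 1 11
f 9 11 10
f 10 11 12
f 10 12 4
f 11 1 13
f 11 13 12
f 12 13 14
f 12 14 4
f 13 1 15
f 13 15 14
f 14 15 16
f 14 16 4
f 15 1 17
f 15 17 16
f 16 17 18
f 16 18 4
f 17 1 19
f 17 19 18
f 18 19 20
f 18 20 4
f 19 1 21
f 19 21 20
f 20 21 22
f 20 22 4
f 21 1 2
f 21 2 22
f 22 2 3
f 22 3 4
f 23 34 28
f 23 28 24
f 23 24 30
f 23 30 33
f 23 33 34
f 24 28 32
f 28 34 27
f 34 33 25
f 33 30 29
f 30 24 31
f 26 32 27
f 26 27 25
f 26 25 29
f 26 29 31
f 26 31 32
f 27 32 28
f 25 27 34
f 29 25 33
f 31 29 30
f 32 31 24
f 36 35 38
f 36 38 37
f 38 35 39
f 38 39 37
f 39 35 40
f 39 40 37
f 40 35 41
f 40 41 37
f 41 35 42
f 41 42 37
f 42 35 43
f 42 43 37
f 43 35 44
f 43 44 37
f 44 35 45
f 44 45 37
f 45 35 46
f 45 46 37
f 46 35 47
f 46 47 37
f 47 35 36
f 47 36 37
f 49 51 48
f 52 49 48
f 48 51 50
f 50 52 48
f 49 55 51
f 53 49 52
f 53 55 49
f 51 55 50
f 54 52 50
f 50 55 54
f 54 53 52
f 55 53 54



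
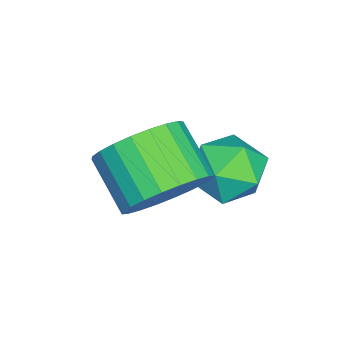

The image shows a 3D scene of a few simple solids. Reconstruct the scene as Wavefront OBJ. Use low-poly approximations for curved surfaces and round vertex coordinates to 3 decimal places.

v -2.762 3.828 0.868
v -2.279 3.96 1.671
v -3.301 2.5 1.409
v -2.818 2.632 2.212
v -3.558 3.187 2.008
v -3.225 4.007 1.673
v -2.355 2.453 1.407
v -2.022 3.273 1.072
v -2.028 3.11 2.004
v -2.771 3.563 2.376
v -2.809 2.897 0.704
v -3.552 3.35 1.076
v -1.398 2.261 1.763
v -0.69 2.298 2.551
v -1.574 1.435 3.385
v -2.282 1.399 2.597
v -0.926 2.625 2.64
v -1.81 1.762 3.474
v -1.234 2.897 2.595
v -2.118 2.035 3.429
v -1.567 3.073 2.424
v -2.451 2.21 3.257
v -1.875 3.125 2.152
v -2.758 2.262 2.985
v -2.109 3.045 1.821
v -2.993 2.183 2.654
v -2.236 2.846 1.481
v -3.119 1.984 2.315
v -2.235 2.558 1.184
v -3.118 1.696 2.018
v -2.106 2.225 0.975
v -2.99 1.362 1.809
v -1.87 1.898 0.886
v -2.754 1.035 1.72
v -1.562 1.625 0.931
v -2.446 0.763 1.765
v -1.229 1.45 1.103
v -2.113 0.587 1.936
v -0.922 1.398 1.375
v -1.805 0.535 2.208
v -0.687 1.477 1.706
v -1.571 0.615 2.539
v -0.561 1.676 2.045
v -1.444 0.814 2.879
v -0.562 1.964 2.342
v -1.445 1.102 3.176
f 1 12 6
f 1 6 2
f 1 2 8
f 1 8 11
f 1 11 12
f 2 6 10
f 6 12 5
f 12 11 3
f 11 8 7
f 8 2 9
f 4 10 5
f 4 5 3
f 4 3 7
f 4 7 9
f 4 9 10
f 5 10 6
f 3 5 12
f 7 3 11
f 9 7 8
f 10 9 2
f 14 13 17
f 14 17 15
f 15 17 18
f 15 18 16
f 17 13 19
f 17 19 18
f 18 19 20
f 18 20 16
f 19 13 21
f 19 21 20
f 20 21 22
f 20 22 16
f 21 13 23
f 21 23 22
f 22 23 24
f 22 24 16
f 23 13 25
f 23 25 24
f 24 25 26
f 24 26 16
f 25 13 27
f 25 27 26
f 26 27 28
f 26 28 16
f 27 13 29
f 27 29 28
f 28 29 30
f 28 30 16
f 29 13 31
f 29 31 30
f 30 31 32
f 30 32 16
f 31 13 33
f 31 33 32
f 32 33 34
f 32 34 16
f 33 13 35
f 33 35 34
f 34 35 36
f 34 36 16
f 35 13 37
f 35 37 36
f 36 37 38
f 36 38 16
f 37 13 39
f 37 39 38
f 38 39 40
f 38 40 16
f 39 13 41
f 39 41 40
f 40 41 42
f 40 42 16
f 41 13 43
f 41 43 42
f 42 43 44
f 42 44 16
f 43 13 45
f 43 45 44
f 44 45 46
f 44 46 16
f 45 13 14
f 45 14 46
f 46 14 15
f 46 15 16



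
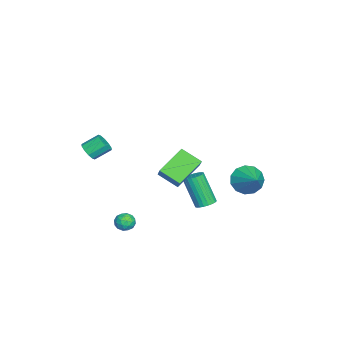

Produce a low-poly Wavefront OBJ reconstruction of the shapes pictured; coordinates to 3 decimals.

v -1.759 1.097 -0.409
v -2.085 -0.068 0.275
v -0.904 1.362 0.449
v -1.231 0.196 1.133
v -0.429 0.124 -1.433
v -0.756 -1.042 -0.749
v 0.425 0.388 -0.575
v 0.099 -0.777 0.109
v -4.194 3.427 -2.845
v -3.624 3.371 -3.689
v -2.806 4.173 -1.955
v -3.888 3.882 -3.705
v -4.249 4.248 -3.448
v -4.593 4.353 -3
v -4.81 4.164 -2.502
v -4.832 3.741 -2.114
v -4.651 3.219 -1.957
v -4.326 2.762 -2.082
v -3.958 2.517 -2.45
v -3.666 2.56 -2.943
v -3.541 2.879 -3.404
v -1.177 1.56 -3.098
v -0.586 1.35 -3.034
v -1.073 0.549 -1.177
v -1.663 0.76 -1.242
v -0.569 1.574 -2.933
v -1.056 0.773 -1.076
v -0.644 1.795 -2.858
v -1.131 0.994 -1.001
v -0.8 1.981 -2.818
v -1.287 1.18 -0.962
v -1.014 2.103 -2.822
v -1.5 1.302 -0.965
v -1.252 2.142 -2.867
v -1.739 1.341 -1.011
v -1.479 2.092 -2.948
v -1.966 1.291 -1.091
v -1.66 1.962 -3.052
v -2.147 1.161 -1.195
v -1.767 1.771 -3.163
v -2.254 0.97 -1.306
v -1.784 1.547 -3.264
v -2.271 0.746 -1.407
v -1.709 1.326 -3.339
v -2.196 0.525 -1.482
v -1.553 1.14 -3.378
v -2.04 0.339 -1.522
v -1.34 1.018 -3.375
v -1.826 0.217 -1.518
v -1.101 0.979 -3.329
v -1.588 0.178 -1.473
v -0.874 1.029 -3.249
v -1.361 0.228 -1.392
v -0.693 1.159 -3.145
v -1.18 0.358 -1.288
v 3.65 -3.865 3.394
v 4.223 -3.729 3.508
v 3.903 -2.898 4.12
v 3.33 -3.035 4.006
v 4.119 -3.544 3.203
v 3.8 -2.714 3.815
v 3.837 -3.482 2.972
v 3.517 -2.652 3.583
v 3.482 -3.567 2.901
v 3.163 -2.736 3.513
v 3.192 -3.765 3.019
v 2.873 -2.935 3.631
v 3.077 -4.002 3.28
v 2.757 -3.171 3.892
v 3.18 -4.186 3.585
v 2.861 -3.356 4.197
v 3.463 -4.248 3.817
v 3.143 -3.418 4.428
v 3.817 -4.164 3.887
v 3.498 -3.333 4.499
v 4.107 -3.965 3.769
v 3.788 -3.135 4.381
v 1.378 -2.011 -3.799
v 1.838 -2.402 -3.616
v 0.702 -2.558 -3.264
v 1.162 -2.949 -3.081
v 1.147 -2.356 -2.866
v 1.565 -2.018 -3.196
v 0.975 -2.942 -3.684
v 1.393 -2.604 -4.014
v 1.59 -2.977 -3.544
v 1.696 -2.614 -3.039
v 0.844 -2.346 -3.841
v 0.95 -1.983 -3.336
v 1.668 -2.159 -3.754
v 0.872 -2.801 -3.126
v 0.864 -2.453 -3
v 1.134 -2.682 -2.892
v 1.507 -1.933 -3.508
v 1.777 -2.162 -3.4
v 1.371 -2.135 -2.959
v 0.763 -2.798 -3.48
v 1.033 -3.027 -3.372
v 1.406 -2.278 -3.988
v 1.676 -2.507 -3.88
v 1.169 -2.825 -3.921
v 1.792 -2.726 -3.604
v 1.394 -3.048 -3.29
v 1.285 -3.044 -3.644
v 1.53 -2.845 -3.839
v 1.854 -2.513 -3.307
v 1.457 -2.834 -2.993
v 1.448 -2.486 -2.867
v 1.693 -2.287 -3.061
v 1.708 -2.851 -3.266
v 1.083 -2.126 -3.887
v 0.686 -2.447 -3.573
v 0.847 -2.673 -3.819
v 1.092 -2.474 -4.013
v 1.146 -1.912 -3.59
v 0.748 -2.234 -3.276
v 1.01 -2.115 -3.041
v 1.255 -1.916 -3.236
v 0.832 -2.109 -3.614
f 2 4 1
f 5 2 1
f 1 4 3
f 3 5 1
f 2 8 4
f 6 2 5
f 6 8 2
f 4 8 3
f 7 5 3
f 3 8 7
f 7 6 5
f 8 6 7
f 10 9 12
f 10 12 11
f 12 9 13
f 12 13 11
f 13 9 14
f 13 14 11
f 14 9 15
f 14 15 11
f 15 9 16
f 15 16 11
f 16 9 17
f 16 17 11
f 17 9 18
f 17 18 11
f 18 9 19
f 18 19 11
f 19 9 20
f 19 20 11
f 20 9 21
f 20 21 11
f 21 9 10
f 21 10 11
f 23 22 26
f 23 26 24
f 24 26 27
f 24 27 25
f 26 22 28
f 26 28 27
f 27 28 29
f 27 29 25
f 28 22 30
f 28 30 29
f 29 30 31
f 29 31 25
f 30 22 32
f 30 32 31
f 31 32 33
f 31 33 25
f 32 22 34
f 32 34 33
f 33 34 35
f 33 35 25
f 34 22 36
f 34 36 35
f 35 36 37
f 35 37 25
f 36 22 38
f 36 38 37
f 37 38 39
f 37 39 25
f 38 22 40
f 38 40 39
f 39 40 41
f 39 41 25
f 40 22 42
f 40 42 41
f 41 42 43
f 41 43 25
f 42 22 44
f 42 44 43
f 43 44 45
f 43 45 25
f 44 22 46
f 44 46 45
f 45 46 47
f 45 47 25
f 46 22 48
f 46 48 47
f 47 48 49
f 47 49 25
f 48 22 50
f 48 50 49
f 49 50 51
f 49 51 25
f 50 22 52
f 50 52 51
f 51 52 53
f 51 53 25
f 52 22 54
f 52 54 53
f 53 54 55
f 53 55 25
f 54 22 23
f 54 23 55
f 55 23 24
f 55 24 25
f 57 56 60
f 57 60 58
f 58 60 61
f 58 61 59
f 60 56 62
f 60 62 61
f 61 62 63
f 61 63 59
f 62 56 64
f 62 64 63
f 63 64 65
f 63 65 59
f 64 56 66
f 64 66 65
f 65 66 67
f 65 67 59
f 66 56 68
f 66 68 67
f 67 68 69
f 67 69 59
f 68 56 70
f 68 70 69
f 69 70 71
f 69 71 59
f 70 56 72
f 70 72 71
f 71 72 73
f 71 73 59
f 72 56 74
f 72 74 73
f 73 74 75
f 73 75 59
f 74 56 76
f 74 76 75
f 75 76 77
f 75 77 59
f 76 56 57
f 76 57 77
f 77 57 58
f 77 58 59
f 78 115 94
f 115 89 118
f 94 118 83
f 115 118 94
f 78 94 90
f 94 83 95
f 90 95 79
f 94 95 90
f 78 90 99
f 90 79 100
f 99 100 85
f 90 100 99
f 78 99 111
f 99 85 114
f 111 114 88
f 99 114 111
f 78 111 115
f 111 88 119
f 115 119 89
f 111 119 115
f 79 95 106
f 95 83 109
f 106 109 87
f 95 109 106
f 83 118 96
f 118 89 117
f 96 117 82
f 118 117 96
f 89 119 116
f 119 88 112
f 116 112 80
f 119 112 116
f 88 114 113
f 114 85 101
f 113 101 84
f 114 101 113
f 85 100 105
f 100 79 102
f 105 102 86
f 100 102 105
f 81 107 93
f 107 87 108
f 93 108 82
f 107 108 93
f 81 93 91
f 93 82 92
f 91 92 80
f 93 92 91
f 81 91 98
f 91 80 97
f 98 97 84
f 91 97 98
f 81 98 103
f 98 84 104
f 103 104 86
f 98 104 103
f 81 103 107
f 103 86 110
f 107 110 87
f 103 110 107
f 82 108 96
f 108 87 109
f 96 109 83
f 108 109 96
f 80 92 116
f 92 82 117
f 116 117 89
f 92 117 116
f 84 97 113
f 97 80 112
f 113 112 88
f 97 112 113
f 86 104 105
f 104 84 101
f 105 101 85
f 104 101 105
f 87 110 106
f 110 86 102
f 106 102 79
f 110 102 106



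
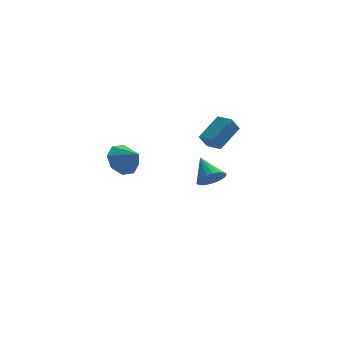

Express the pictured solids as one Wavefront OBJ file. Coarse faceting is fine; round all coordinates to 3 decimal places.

v 1.258 2.795 -2.583
v 1.902 3.137 -2.584
v 0.722 3.805 -1.757
v 1.751 3.267 -2.84
v 1.502 3.304 -3.046
v 1.205 3.239 -3.16
v 0.918 3.087 -3.16
v 0.698 2.877 -3.045
v 0.589 2.65 -2.839
v 0.613 2.453 -2.582
v 0.764 2.323 -2.326
v 1.013 2.287 -2.12
v 1.31 2.351 -2.006
v 1.597 2.503 -2.006
v 1.817 2.713 -2.121
v 1.926 2.94 -2.327
v 1.287 2.106 0.261
v 2.123 3.131 1.069
v 0.668 2.706 0.141
v 1.504 3.731 0.949
v 1.656 2.349 -0.429
v 2.492 3.374 0.379
v 1.037 2.949 -0.549
v 1.873 3.974 0.259
v -2.36 -2.611 1.451
v -1.908 -1.909 1.548
v -1.66 -3.149 2.089
v -2.365 -1.972 1.996
v -2.819 -2.408 2.125
v -3.004 -2.964 1.858
v -2.811 -3.312 1.354
v -2.355 -3.25 0.906
v -1.901 -2.813 0.777
v -1.716 -2.257 1.043
f 2 1 4
f 2 4 3
f 4 1 5
f 4 5 3
f 5 1 6
f 5 6 3
f 6 1 7
f 6 7 3
f 7 1 8
f 7 8 3
f 8 1 9
f 8 9 3
f 9 1 10
f 9 10 3
f 10 1 11
f 10 11 3
f 11 1 12
f 11 12 3
f 12 1 13
f 12 13 3
f 13 1 14
f 13 14 3
f 14 1 15
f 14 15 3
f 15 1 16
f 15 16 3
f 16 1 2
f 16 2 3
f 18 20 17
f 21 18 17
f 17 20 19
f 19 21 17
f 18 24 20
f 22 18 21
f 22 24 18
f 20 24 19
f 23 21 19
f 19 24 23
f 23 22 21
f 24 22 23
f 26 25 28
f 26 28 27
f 28 25 29
f 28 29 27
f 29 25 30
f 29 30 27
f 30 25 31
f 30 31 27
f 31 25 32
f 31 32 27
f 32 25 33
f 32 33 27
f 33 25 34
f 33 34 27
f 34 25 26
f 34 26 27



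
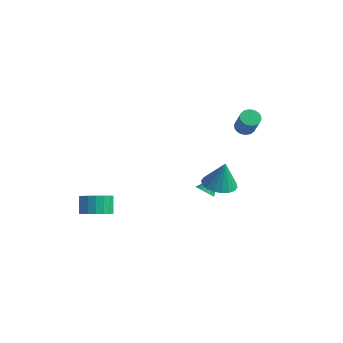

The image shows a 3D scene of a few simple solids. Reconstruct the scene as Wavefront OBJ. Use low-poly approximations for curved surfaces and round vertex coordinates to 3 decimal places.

v -0.804 2.086 -4.203
v -0.254 2.113 -4.301
v -0.696 2.894 -3.377
v -0.371 2.309 -4.479
v -0.605 2.447 -4.582
v -0.892 2.487 -4.584
v -1.156 2.42 -4.483
v -1.325 2.264 -4.308
v -1.355 2.06 -4.104
v -1.238 1.863 -3.927
v -1.004 1.726 -3.823
v -0.717 1.685 -3.822
v -0.453 1.752 -3.922
v -0.284 1.908 -4.098
v 1.762 0.364 -1.7
v 2.442 -0.237 -1.771
v 2.038 0.496 -0.18
v 2.628 0.118 -1.835
v 2.642 0.521 -1.873
v 2.481 0.892 -1.876
v 2.179 1.16 -1.845
v 1.793 1.269 -1.785
v 1.402 1.199 -1.707
v 1.082 0.964 -1.629
v 0.897 0.61 -1.564
v 0.883 0.207 -1.526
v 1.043 -0.165 -1.523
v 1.346 -0.432 -1.555
v 1.731 -0.542 -1.615
v 2.122 -0.472 -1.692
v -3.143 -3.348 -4.366
v -2.659 -2.633 -4.477
v -3.094 -2.198 -3.565
v -3.577 -2.912 -3.454
v -2.983 -2.549 -4.672
v -3.418 -2.113 -3.76
v -3.339 -2.623 -4.806
v -3.773 -2.188 -3.894
v -3.656 -2.841 -4.852
v -4.09 -2.405 -3.94
v -3.871 -3.159 -4.803
v -4.305 -2.723 -3.891
v -3.942 -3.514 -4.667
v -4.376 -3.079 -3.755
v -3.855 -3.837 -4.471
v -4.289 -3.401 -3.559
v -3.626 -4.062 -4.255
v -4.061 -3.627 -3.343
v -3.302 -4.147 -4.06
v -3.737 -3.711 -3.148
v -2.947 -4.072 -3.926
v -3.381 -3.637 -3.014
v -2.63 -3.855 -3.88
v -3.064 -3.419 -2.968
v -2.415 -3.537 -3.929
v -2.849 -3.101 -3.017
v -2.344 -3.181 -4.065
v -2.778 -2.746 -3.153
v -2.431 -2.859 -4.261
v -2.865 -2.423 -3.349
v 0.417 3.691 0.439
v 0.803 3.483 0.106
v 1.569 3.042 1.268
v 1.183 3.249 1.601
v 0.875 3.683 0.134
v 1.641 3.242 1.297
v 0.878 3.885 0.209
v 1.643 3.443 1.371
v 0.81 4.056 0.319
v 1.576 3.615 1.481
v 0.683 4.172 0.447
v 1.448 3.731 1.609
v 0.515 4.215 0.574
v 1.281 3.774 1.736
v 0.332 4.178 0.68
v 1.098 3.736 1.842
v 0.162 4.066 0.749
v 0.928 3.625 1.912
v 0.031 3.898 0.772
v 0.797 3.457 1.934
v -0.041 3.698 0.743
v 0.725 3.257 1.906
v -0.043 3.497 0.669
v 0.722 3.055 1.831
v 0.024 3.325 0.559
v 0.79 2.884 1.721
v 0.152 3.209 0.431
v 0.917 2.768 1.593
v 0.319 3.166 0.304
v 1.085 2.725 1.466
v 0.502 3.204 0.198
v 1.268 2.762 1.36
v 0.672 3.315 0.128
v 1.438 2.874 1.291
f 2 1 4
f 2 4 3
f 4 1 5
f 4 5 3
f 5 1 6
f 5 6 3
f 6 1 7
f 6 7 3
f 7 1 8
f 7 8 3
f 8 1 9
f 8 9 3
f 9 1 10
f 9 10 3
f 10 1 11
f 10 11 3
f 11 1 12
f 11 12 3
f 12 1 13
f 12 13 3
f 13 1 14
f 13 14 3
f 14 1 2
f 14 2 3
f 16 15 18
f 16 18 17
f 18 15 19
f 18 19 17
f 19 15 20
f 19 20 17
f 20 15 21
f 20 21 17
f 21 15 22
f 21 22 17
f 22 15 23
f 22 23 17
f 23 15 24
f 23 24 17
f 24 15 25
f 24 25 17
f 25 15 26
f 25 26 17
f 26 15 27
f 26 27 17
f 27 15 28
f 27 28 17
f 28 15 29
f 28 29 17
f 29 15 30
f 29 30 17
f 30 15 16
f 30 16 17
f 32 31 35
f 32 35 33
f 33 35 36
f 33 36 34
f 35 31 37
f 35 37 36
f 36 37 38
f 36 38 34
f 37 31 39
f 37 39 38
f 38 39 40
f 38 40 34
f 39 31 41
f 39 41 40
f 40 41 42
f 40 42 34
f 41 31 43
f 41 43 42
f 42 43 44
f 42 44 34
f 43 31 45
f 43 45 44
f 44 45 46
f 44 46 34
f 45 31 47
f 45 47 46
f 46 47 48
f 46 48 34
f 47 31 49
f 47 49 48
f 48 49 50
f 48 50 34
f 49 31 51
f 49 51 50
f 50 51 52
f 50 52 34
f 51 31 53
f 51 53 52
f 52 53 54
f 52 54 34
f 53 31 55
f 53 55 54
f 54 55 56
f 54 56 34
f 55 31 57
f 55 57 56
f 56 57 58
f 56 58 34
f 57 31 59
f 57 59 58
f 58 59 60
f 58 60 34
f 59 31 32
f 59 32 60
f 60 32 33
f 60 33 34
f 62 61 65
f 62 65 63
f 63 65 66
f 63 66 64
f 65 61 67
f 65 67 66
f 66 67 68
f 66 68 64
f 67 61 69
f 67 69 68
f 68 69 70
f 68 70 64
f 69 61 71
f 69 71 70
f 70 71 72
f 70 72 64
f 71 61 73
f 71 73 72
f 72 73 74
f 72 74 64
f 73 61 75
f 73 75 74
f 74 75 76
f 74 76 64
f 75 61 77
f 75 77 76
f 76 77 78
f 76 78 64
f 77 61 79
f 77 79 78
f 78 79 80
f 78 80 64
f 79 61 81
f 79 81 80
f 80 81 82
f 80 82 64
f 81 61 83
f 81 83 82
f 82 83 84
f 82 84 64
f 83 61 85
f 83 85 84
f 84 85 86
f 84 86 64
f 85 61 87
f 85 87 86
f 86 87 88
f 86 88 64
f 87 61 89
f 87 89 88
f 88 89 90
f 88 90 64
f 89 61 91
f 89 91 90
f 90 91 92
f 90 92 64
f 91 61 93
f 91 93 92
f 92 93 94
f 92 94 64
f 93 61 62
f 93 62 94
f 94 62 63
f 94 63 64



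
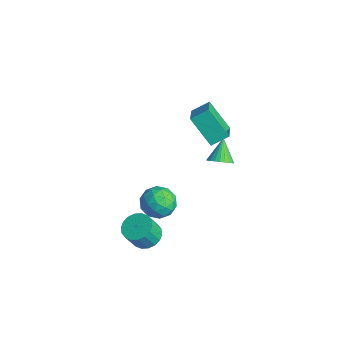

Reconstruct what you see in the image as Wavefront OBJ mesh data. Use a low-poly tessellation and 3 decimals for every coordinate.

v 3.268 -2.874 -2.604
v 4.088 -3.192 -2.836
v 4.193 -3.844 -1.567
v 3.372 -3.526 -1.336
v 4.175 -2.838 -2.66
v 4.28 -3.49 -1.392
v 4.082 -2.49 -2.474
v 4.187 -3.142 -1.206
v 3.828 -2.219 -2.314
v 3.933 -2.871 -1.045
v 3.463 -2.077 -2.211
v 3.568 -2.729 -0.942
v 3.059 -2.093 -2.186
v 3.164 -2.745 -0.917
v 2.697 -2.264 -2.244
v 2.801 -2.916 -0.975
v 2.447 -2.556 -2.373
v 2.552 -3.208 -1.104
v 2.36 -2.91 -2.548
v 2.465 -3.562 -1.28
v 2.453 -3.258 -2.734
v 2.558 -3.91 -1.466
v 2.707 -3.529 -2.895
v 2.812 -4.181 -1.626
v 3.072 -3.671 -2.998
v 3.177 -4.323 -1.729
v 3.476 -3.655 -3.023
v 3.581 -4.307 -1.754
v 3.839 -3.484 -2.965
v 3.943 -4.136 -1.696
v 3.798 1.316 2.566
v 4.416 1.555 2.918
v 2.942 1.984 3.614
v 4.365 1.777 2.735
v 4.228 1.93 2.526
v 4.025 1.989 2.323
v 3.788 1.945 2.157
v 3.553 1.806 2.053
v 3.355 1.592 2.027
v 3.224 1.336 2.084
v 3.181 1.077 2.213
v 3.232 0.855 2.396
v 3.369 0.703 2.605
v 3.571 0.644 2.808
v 3.808 0.687 2.974
v 4.044 0.827 3.078
v 4.242 1.04 3.104
v 4.373 1.296 3.047
v -0.146 -0.11 -2.815
v 0.736 0.244 -3.398
v 0.464 -1.804 -2.922
v 1.346 -1.45 -3.505
v 1.248 -1.187 -2.426
v 0.871 -0.14 -2.36
v 0.329 -1.42 -3.96
v -0.048 -0.373 -3.894
v 1.029 -0.566 -4.105
v 1.597 -0.421 -3.157
v -0.397 -1.139 -3.163
v 0.171 -0.994 -2.215
v 0.242 0.216 -3.097
v 0.958 -1.776 -3.223
v 0.901 -1.621 -2.589
v 1.419 -1.413 -2.932
v 0.321 -0.01 -2.487
v 0.84 0.198 -2.829
v 1.14 -0.643 -2.259
v 0.36 -1.758 -3.491
v 0.879 -1.55 -3.833
v -0.219 -0.147 -3.388
v 0.299 0.061 -3.731
v 0.06 -0.917 -4.061
v 0.932 -0.052 -3.855
v 1.29 -1.048 -3.918
v 0.693 -1.03 -4.186
v 0.471 -0.415 -4.147
v 1.266 0.033 -3.298
v 1.625 -0.963 -3.361
v 1.567 -0.808 -2.727
v 1.346 -0.193 -2.688
v 1.439 -0.443 -3.714
v -0.425 -0.597 -2.959
v -0.066 -1.593 -3.022
v -0.146 -1.367 -3.632
v -0.367 -0.752 -3.593
v -0.09 -0.512 -2.402
v 0.268 -1.508 -2.465
v 0.729 -1.145 -2.173
v 0.507 -0.53 -2.134
v -0.239 -1.117 -2.606
v -3.076 3.3 0.23
v -1.695 2.47 1.054
v -2.817 4.336 0.839
v -1.435 3.506 1.663
v -1.745 3.914 -1.383
v -0.363 3.084 -0.559
v -1.485 4.95 -0.774
v -0.104 4.12 0.05
f 2 1 5
f 2 5 3
f 3 5 6
f 3 6 4
f 5 1 7
f 5 7 6
f 6 7 8
f 6 8 4
f 7 1 9
f 7 9 8
f 8 9 10
f 8 10 4
f 9 1 11
f 9 11 10
f 10 11 12
f 10 12 4
f 11 1 13
f 11 13 12
f 12 13 14
f 12 14 4
f 13 1 15
f 13 15 14
f 14 15 16
f 14 16 4
f 15 1 17
f 15 17 16
f 16 17 18
f 16 18 4
f 17 1 19
f 17 19 18
f 18 19 20
f 18 20 4
f 19 1 21
f 19 21 20
f 20 21 22
f 20 22 4
f 21 1 23
f 21 23 22
f 22 23 24
f 22 24 4
f 23 1 25
f 23 25 24
f 24 25 26
f 24 26 4
f 25 1 27
f 25 27 26
f 26 27 28
f 26 28 4
f 27 1 29
f 27 29 28
f 28 29 30
f 28 30 4
f 29 1 2
f 29 2 30
f 30 2 3
f 30 3 4
f 32 31 34
f 32 34 33
f 34 31 35
f 34 35 33
f 35 31 36
f 35 36 33
f 36 31 37
f 36 37 33
f 37 31 38
f 37 38 33
f 38 31 39
f 38 39 33
f 39 31 40
f 39 40 33
f 40 31 41
f 40 41 33
f 41 31 42
f 41 42 33
f 42 31 43
f 42 43 33
f 43 31 44
f 43 44 33
f 44 31 45
f 44 45 33
f 45 31 46
f 45 46 33
f 46 31 47
f 46 47 33
f 47 31 48
f 47 48 33
f 48 31 32
f 48 32 33
f 49 86 65
f 86 60 89
f 65 89 54
f 86 89 65
f 49 65 61
f 65 54 66
f 61 66 50
f 65 66 61
f 49 61 70
f 61 50 71
f 70 71 56
f 61 71 70
f 49 70 82
f 70 56 85
f 82 85 59
f 70 85 82
f 49 82 86
f 82 59 90
f 86 90 60
f 82 90 86
f 50 66 77
f 66 54 80
f 77 80 58
f 66 80 77
f 54 89 67
f 89 60 88
f 67 88 53
f 89 88 67
f 60 90 87
f 90 59 83
f 87 83 51
f 90 83 87
f 59 85 84
f 85 56 72
f 84 72 55
f 85 72 84
f 56 71 76
f 71 50 73
f 76 73 57
f 71 73 76
f 52 78 64
f 78 58 79
f 64 79 53
f 78 79 64
f 52 64 62
f 64 53 63
f 62 63 51
f 64 63 62
f 52 62 69
f 62 51 68
f 69 68 55
f 62 68 69
f 52 69 74
f 69 55 75
f 74 75 57
f 69 75 74
f 52 74 78
f 74 57 81
f 78 81 58
f 74 81 78
f 53 79 67
f 79 58 80
f 67 80 54
f 79 80 67
f 51 63 87
f 63 53 88
f 87 88 60
f 63 88 87
f 55 68 84
f 68 51 83
f 84 83 59
f 68 83 84
f 57 75 76
f 75 55 72
f 76 72 56
f 75 72 76
f 58 81 77
f 81 57 73
f 77 73 50
f 81 73 77
f 92 94 91
f 95 92 91
f 91 94 93
f 93 95 91
f 92 98 94
f 96 92 95
f 96 98 92
f 94 98 93
f 97 95 93
f 93 98 97
f 97 96 95
f 98 96 97



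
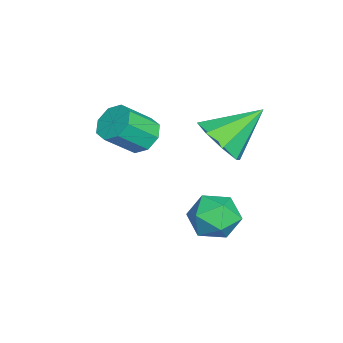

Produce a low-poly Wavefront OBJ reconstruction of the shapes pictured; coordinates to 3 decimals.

v 2.127 0.113 -3.673
v 3.05 0.014 -3.982
v 2.43 -0.854 -2.458
v 3.353 -0.953 -2.767
v 3.048 -0.098 -2.404
v 2.861 0.5 -3.155
v 2.619 -1.34 -3.285
v 2.432 -0.742 -4.036
v 3.354 -0.884 -3.742
v 3.619 -0.116 -3.197
v 1.861 -0.724 -3.243
v 2.126 0.044 -2.698
v 0.467 -3.038 -1.074
v 1.004 -3.24 -1.588
v 1.61 -4.144 -0.599
v 1.073 -3.942 -0.086
v 1.167 -2.776 -1.263
v 1.772 -3.68 -0.274
v 0.919 -2.465 -0.827
v 1.524 -3.369 0.161
v 0.407 -2.49 -0.537
v 1.012 -3.394 0.452
v -0.07 -2.836 -0.561
v 0.536 -3.74 0.428
v -0.232 -3.3 -0.886
v 0.373 -4.204 0.103
v 0.016 -3.611 -1.321
v 0.621 -4.515 -0.333
v 0.528 -3.586 -1.612
v 1.133 -4.49 -0.623
v 1.448 -0.439 -0.479
v 2.418 -0.228 -0.136
v 0.732 0.939 0.699
v 2.216 0.213 -0.776
v 1.564 0.273 -1.242
v 0.844 -0.085 -1.261
v 0.479 -0.65 -0.822
v 0.681 -1.092 -0.182
v 1.333 -1.151 0.284
v 2.053 -0.794 0.303
f 1 12 6
f 1 6 2
f 1 2 8
f 1 8 11
f 1 11 12
f 2 6 10
f 6 12 5
f 12 11 3
f 11 8 7
f 8 2 9
f 4 10 5
f 4 5 3
f 4 3 7
f 4 7 9
f 4 9 10
f 5 10 6
f 3 5 12
f 7 3 11
f 9 7 8
f 10 9 2
f 14 13 17
f 14 17 15
f 15 17 18
f 15 18 16
f 17 13 19
f 17 19 18
f 18 19 20
f 18 20 16
f 19 13 21
f 19 21 20
f 20 21 22
f 20 22 16
f 21 13 23
f 21 23 22
f 22 23 24
f 22 24 16
f 23 13 25
f 23 25 24
f 24 25 26
f 24 26 16
f 25 13 27
f 25 27 26
f 26 27 28
f 26 28 16
f 27 13 29
f 27 29 28
f 28 29 30
f 28 30 16
f 29 13 14
f 29 14 30
f 30 14 15
f 30 15 16
f 32 31 34
f 32 34 33
f 34 31 35
f 34 35 33
f 35 31 36
f 35 36 33
f 36 31 37
f 36 37 33
f 37 31 38
f 37 38 33
f 38 31 39
f 38 39 33
f 39 31 40
f 39 40 33
f 40 31 32
f 40 32 33



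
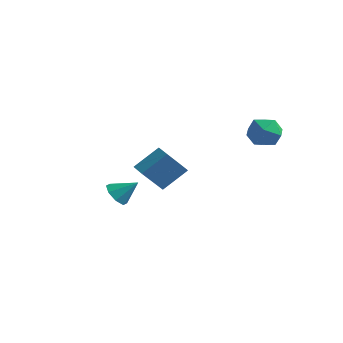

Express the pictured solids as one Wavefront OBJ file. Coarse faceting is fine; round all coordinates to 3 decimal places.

v 2.807 4.151 1.967
v 3.722 4.375 1.433
v 2.858 2.505 1.367
v 3.773 2.729 0.833
v 3.774 2.691 1.915
v 3.742 3.708 2.286
v 2.838 3.172 0.514
v 2.806 4.189 0.885
v 3.741 3.77 0.535
v 4.319 3.472 1.401
v 2.261 3.408 1.399
v 2.839 3.11 2.265
v -1.023 -3.055 -2.078
v -0.657 -2.688 -2.713
v -0.117 -2.445 -1.202
v -1.122 -2.342 -2.472
v -1.529 -2.414 -2
v -1.64 -2.861 -1.573
v -1.39 -3.422 -1.443
v -0.925 -3.767 -1.684
v -0.517 -3.695 -2.156
v -0.406 -3.248 -2.582
v -3.857 3.16 -4.028
v -4.237 1.893 -2.541
v -3.145 4.391 -2.799
v -3.525 3.124 -1.311
v -2.915 2.736 -4.149
v -3.295 1.469 -2.661
v -2.203 3.967 -2.919
v -2.583 2.7 -1.432
f 1 12 6
f 1 6 2
f 1 2 8
f 1 8 11
f 1 11 12
f 2 6 10
f 6 12 5
f 12 11 3
f 11 8 7
f 8 2 9
f 4 10 5
f 4 5 3
f 4 3 7
f 4 7 9
f 4 9 10
f 5 10 6
f 3 5 12
f 7 3 11
f 9 7 8
f 10 9 2
f 14 13 16
f 14 16 15
f 16 13 17
f 16 17 15
f 17 13 18
f 17 18 15
f 18 13 19
f 18 19 15
f 19 13 20
f 19 20 15
f 20 13 21
f 20 21 15
f 21 13 22
f 21 22 15
f 22 13 14
f 22 14 15
f 24 26 23
f 27 24 23
f 23 26 25
f 25 27 23
f 24 30 26
f 28 24 27
f 28 30 24
f 26 30 25
f 29 27 25
f 25 30 29
f 29 28 27
f 30 28 29



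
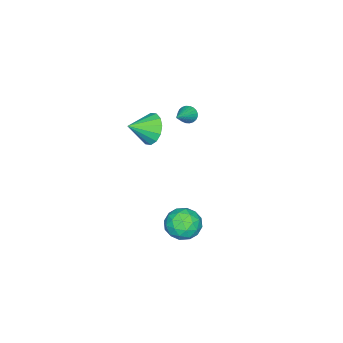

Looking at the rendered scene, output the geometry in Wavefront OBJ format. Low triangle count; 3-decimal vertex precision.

v -2.203 -1.098 0.003
v -1.709 -1.122 -0.82
v -1.217 -1.822 0.617
v -1.552 -0.712 -0.588
v -1.569 -0.405 -0.198
v -1.757 -0.283 0.246
v -2.064 -0.38 0.625
v -2.408 -0.669 0.837
v -2.698 -1.073 0.825
v -2.855 -1.483 0.593
v -2.837 -1.79 0.203
v -2.65 -1.912 -0.241
v -2.343 -1.815 -0.62
v -1.998 -1.526 -0.832
v 1.755 3.947 -1.533
v 2.638 3.975 -1.192
v 2.102 2.685 -2.328
v 2.985 2.713 -1.987
v 2.262 2.507 -1.412
v 2.048 3.287 -0.921
v 2.692 3.373 -2.599
v 2.478 4.153 -2.108
v 3.217 3.62 -1.851
v 2.951 3.085 -1.118
v 1.789 3.575 -2.402
v 1.523 3.04 -1.669
v 2.166 4.072 -1.293
v 2.574 2.588 -2.227
v 2.149 2.467 -1.889
v 2.668 2.484 -1.689
v 1.819 3.667 -1.133
v 2.338 3.684 -0.933
v 2.117 2.821 -1.062
v 2.402 2.976 -2.587
v 2.921 2.993 -2.387
v 2.072 4.176 -1.831
v 2.591 4.193 -1.631
v 2.623 3.839 -2.458
v 3.025 3.88 -1.48
v 3.229 3.138 -1.947
v 3.057 3.526 -2.307
v 2.931 3.984 -2.018
v 2.869 3.565 -1.049
v 3.073 2.824 -1.516
v 2.648 2.702 -1.178
v 2.522 3.161 -0.889
v 3.209 3.357 -1.436
v 1.667 3.836 -2.004
v 1.871 3.095 -2.471
v 2.218 3.499 -2.631
v 2.092 3.958 -2.342
v 1.511 3.522 -1.573
v 1.715 2.78 -2.04
v 1.809 2.676 -1.502
v 1.683 3.134 -1.213
v 1.531 3.303 -2.084
v -4.514 -0.352 -0.232
v -4.299 -0.117 -0.656
v -3.126 -0.208 0.552
v -4.374 0.046 -0.553
v -4.47 0.148 -0.401
v -4.573 0.175 -0.224
v -4.667 0.121 -0.048
v -4.737 -0.005 0.101
v -4.774 -0.184 0.198
v -4.771 -0.388 0.23
v -4.729 -0.587 0.192
v -4.654 -0.75 0.09
v -4.558 -0.852 -0.062
v -4.455 -0.879 -0.239
v -4.361 -0.825 -0.416
v -4.29 -0.699 -0.564
v -4.254 -0.521 -0.662
v -4.257 -0.316 -0.694
f 2 1 4
f 2 4 3
f 4 1 5
f 4 5 3
f 5 1 6
f 5 6 3
f 6 1 7
f 6 7 3
f 7 1 8
f 7 8 3
f 8 1 9
f 8 9 3
f 9 1 10
f 9 10 3
f 10 1 11
f 10 11 3
f 11 1 12
f 11 12 3
f 12 1 13
f 12 13 3
f 13 1 14
f 13 14 3
f 14 1 2
f 14 2 3
f 15 52 31
f 52 26 55
f 31 55 20
f 52 55 31
f 15 31 27
f 31 20 32
f 27 32 16
f 31 32 27
f 15 27 36
f 27 16 37
f 36 37 22
f 27 37 36
f 15 36 48
f 36 22 51
f 48 51 25
f 36 51 48
f 15 48 52
f 48 25 56
f 52 56 26
f 48 56 52
f 16 32 43
f 32 20 46
f 43 46 24
f 32 46 43
f 20 55 33
f 55 26 54
f 33 54 19
f 55 54 33
f 26 56 53
f 56 25 49
f 53 49 17
f 56 49 53
f 25 51 50
f 51 22 38
f 50 38 21
f 51 38 50
f 22 37 42
f 37 16 39
f 42 39 23
f 37 39 42
f 18 44 30
f 44 24 45
f 30 45 19
f 44 45 30
f 18 30 28
f 30 19 29
f 28 29 17
f 30 29 28
f 18 28 35
f 28 17 34
f 35 34 21
f 28 34 35
f 18 35 40
f 35 21 41
f 40 41 23
f 35 41 40
f 18 40 44
f 40 23 47
f 44 47 24
f 40 47 44
f 19 45 33
f 45 24 46
f 33 46 20
f 45 46 33
f 17 29 53
f 29 19 54
f 53 54 26
f 29 54 53
f 21 34 50
f 34 17 49
f 50 49 25
f 34 49 50
f 23 41 42
f 41 21 38
f 42 38 22
f 41 38 42
f 24 47 43
f 47 23 39
f 43 39 16
f 47 39 43
f 58 57 60
f 58 60 59
f 60 57 61
f 60 61 59
f 61 57 62
f 61 62 59
f 62 57 63
f 62 63 59
f 63 57 64
f 63 64 59
f 64 57 65
f 64 65 59
f 65 57 66
f 65 66 59
f 66 57 67
f 66 67 59
f 67 57 68
f 67 68 59
f 68 57 69
f 68 69 59
f 69 57 70
f 69 70 59
f 70 57 71
f 70 71 59
f 71 57 72
f 71 72 59
f 72 57 73
f 72 73 59
f 73 57 74
f 73 74 59
f 74 57 58
f 74 58 59



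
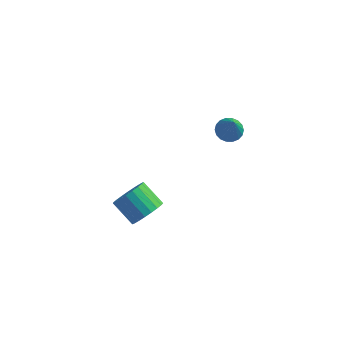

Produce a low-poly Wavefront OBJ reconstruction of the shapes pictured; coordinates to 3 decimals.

v 1.742 0.633 2.263
v 2.287 1.164 2.386
v 2.278 -0.313 3.977
v 2.014 1.297 2.545
v 1.687 1.298 2.648
v 1.371 1.168 2.675
v 1.129 0.932 2.62
v 1.008 0.637 2.495
v 1.032 0.341 2.324
v 1.197 0.103 2.14
v 1.47 -0.03 1.982
v 1.797 -0.031 1.879
v 2.113 0.099 1.852
v 2.355 0.335 1.906
v 2.476 0.63 2.032
v 2.452 0.926 2.203
v -1.979 -1.868 -4.091
v -1.329 -1.209 -3.575
v -2.611 -0.714 -2.592
v -3.261 -1.372 -3.109
v -1.479 -0.952 -3.9
v -2.762 -0.457 -2.918
v -1.716 -0.854 -4.259
v -2.998 -0.359 -3.276
v -1.998 -0.932 -4.588
v -3.281 -0.436 -3.606
v -2.277 -1.171 -4.832
v -3.56 -0.675 -3.849
v -2.505 -1.53 -4.948
v -3.787 -1.035 -3.965
v -2.641 -1.948 -4.915
v -3.924 -1.453 -3.932
v -2.663 -2.352 -4.74
v -3.945 -1.857 -3.757
v -2.566 -2.672 -4.453
v -3.849 -2.177 -3.47
v -2.368 -2.853 -4.103
v -3.651 -2.358 -3.121
v -2.103 -2.864 -3.752
v -3.386 -2.369 -2.769
v -1.816 -2.702 -3.459
v -3.099 -2.207 -2.476
v -1.557 -2.396 -3.275
v -2.84 -1.901 -2.292
v -1.371 -1.999 -3.233
v -2.654 -1.504 -2.25
v -1.29 -1.579 -3.339
v -2.573 -1.084 -2.356
f 2 1 4
f 2 4 3
f 4 1 5
f 4 5 3
f 5 1 6
f 5 6 3
f 6 1 7
f 6 7 3
f 7 1 8
f 7 8 3
f 8 1 9
f 8 9 3
f 9 1 10
f 9 10 3
f 10 1 11
f 10 11 3
f 11 1 12
f 11 12 3
f 12 1 13
f 12 13 3
f 13 1 14
f 13 14 3
f 14 1 15
f 14 15 3
f 15 1 16
f 15 16 3
f 16 1 2
f 16 2 3
f 18 17 21
f 18 21 19
f 19 21 22
f 19 22 20
f 21 17 23
f 21 23 22
f 22 23 24
f 22 24 20
f 23 17 25
f 23 25 24
f 24 25 26
f 24 26 20
f 25 17 27
f 25 27 26
f 26 27 28
f 26 28 20
f 27 17 29
f 27 29 28
f 28 29 30
f 28 30 20
f 29 17 31
f 29 31 30
f 30 31 32
f 30 32 20
f 31 17 33
f 31 33 32
f 32 33 34
f 32 34 20
f 33 17 35
f 33 35 34
f 34 35 36
f 34 36 20
f 35 17 37
f 35 37 36
f 36 37 38
f 36 38 20
f 37 17 39
f 37 39 38
f 38 39 40
f 38 40 20
f 39 17 41
f 39 41 40
f 40 41 42
f 40 42 20
f 41 17 43
f 41 43 42
f 42 43 44
f 42 44 20
f 43 17 45
f 43 45 44
f 44 45 46
f 44 46 20
f 45 17 47
f 45 47 46
f 46 47 48
f 46 48 20
f 47 17 18
f 47 18 48
f 48 18 19
f 48 19 20

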